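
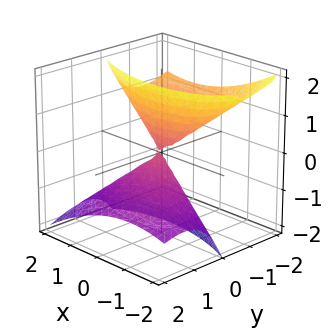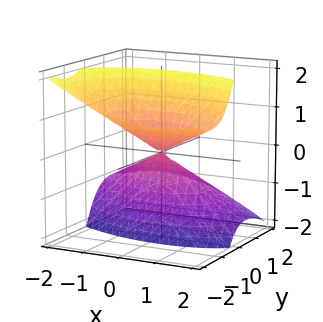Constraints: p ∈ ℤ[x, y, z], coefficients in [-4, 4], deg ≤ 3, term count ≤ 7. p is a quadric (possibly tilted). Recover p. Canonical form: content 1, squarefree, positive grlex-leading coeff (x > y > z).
x^2 + x*y + 2*y^2 + 3*y*z - z^2

(a) I count 2 distinct pieces.
(b) Degree: no degree-1 surface has this shape, so deg p = 2.
(c) From the visible intercepts: it crosses the y-axis at the gridline y = 0; one z-axis crossing is at z = 0; it meets the x-axis at x = 0 (among the integer gridlines).
(d) Solving for integer coefficients yields p as stated.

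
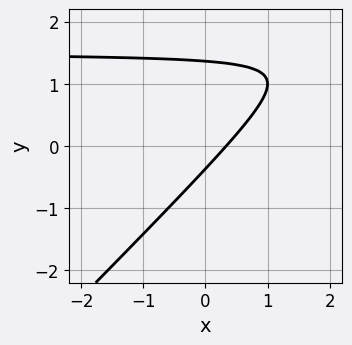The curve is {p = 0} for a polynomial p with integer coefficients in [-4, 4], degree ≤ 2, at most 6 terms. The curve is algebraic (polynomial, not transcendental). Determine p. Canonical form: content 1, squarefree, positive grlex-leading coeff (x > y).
2*x*y - 2*y^2 - 3*x + 2*y + 1

First, degree: a generic line meets the curve in up to 2 points, so deg p = 2.
Finally, solving for integer coefficients yields p as stated.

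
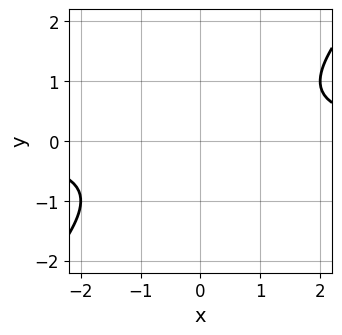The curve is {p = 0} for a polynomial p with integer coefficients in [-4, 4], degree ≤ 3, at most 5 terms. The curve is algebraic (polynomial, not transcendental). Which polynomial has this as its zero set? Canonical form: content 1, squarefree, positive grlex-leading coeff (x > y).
First, the degree is 2 — the shape is more complex than any degree-1 curve.
Then, checking where it meets the axes: it misses every integer gridline on the y-axis; the curve avoids every integer x-axis point in the box.
Finally, solving for integer coefficients yields p as stated.

x*y - y^2 - 1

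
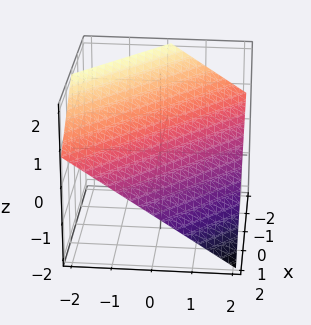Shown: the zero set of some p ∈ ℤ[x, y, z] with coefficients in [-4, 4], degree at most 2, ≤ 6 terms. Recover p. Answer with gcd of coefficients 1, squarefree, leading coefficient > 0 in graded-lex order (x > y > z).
1. The degree is 1 — every cross-section is a straight line — this is a plane.
2. Checking where it meets the axes: it meets the y-axis at y = 1 (among the integer gridlines); it crosses the x-axis at the gridline x = 1.
3. Fitting integer coefficients to these (and the overall shape) gives p.

2*x + 2*y + 3*z - 2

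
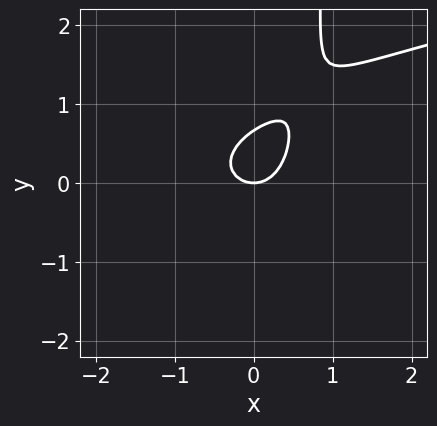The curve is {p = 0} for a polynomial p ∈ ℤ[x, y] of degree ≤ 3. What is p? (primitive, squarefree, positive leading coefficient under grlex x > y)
3*x*y^2 - 3*x^2 - 3*y^2 + 2*y

deg p = 3. The shape is more complex than any degree-2 curve.
Against the integer gridlines: one y-axis crossing is at y = 0; it meets the x-axis at x = 0 (among the integer gridlines).
Fitting integer coefficients to these (and the overall shape) gives p.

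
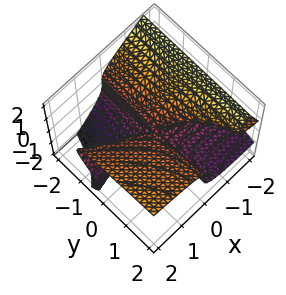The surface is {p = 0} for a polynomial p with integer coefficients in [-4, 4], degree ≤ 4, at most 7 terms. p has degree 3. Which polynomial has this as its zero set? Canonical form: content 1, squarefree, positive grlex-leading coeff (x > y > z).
x*y*z + 2*x*z^2 + 2*z^3 - x^2 - 2*x*y

First, the degree is 3 — no degree-2 surface has this shape.
Next, observable constraints: the visible y-axis segment lies entirely on the surface; it meets the z-axis at z = 0 (among the integer gridlines); it meets the x-axis at x = 0 (among the integer gridlines).
Finally, fitting integer coefficients to these (and the overall shape) gives p.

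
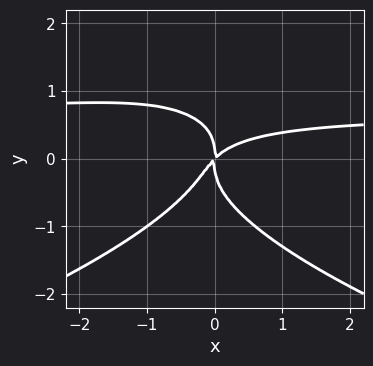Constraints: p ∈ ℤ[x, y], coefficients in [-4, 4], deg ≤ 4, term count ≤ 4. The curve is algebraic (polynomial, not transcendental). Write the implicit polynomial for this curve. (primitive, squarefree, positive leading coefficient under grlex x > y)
1. Degree: the shape is more complex than any degree-3 curve, so deg p = 4.
2. Observable constraints: it crosses the y-axis at the gridline y = 0; it crosses the x-axis at the gridline x = 0.
3. Putting this together gives p.

3*y^4 + 3*x^2*y - 2*x^2 + 2*x*y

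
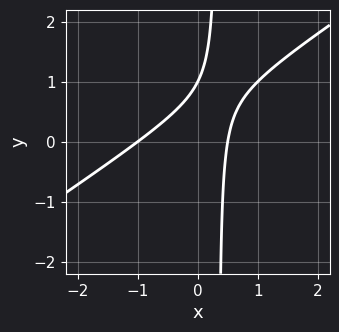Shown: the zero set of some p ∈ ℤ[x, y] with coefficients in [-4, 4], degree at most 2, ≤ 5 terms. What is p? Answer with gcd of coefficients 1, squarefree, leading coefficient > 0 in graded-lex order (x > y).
Degree: the shape is more complex than any degree-1 curve, so deg p = 2.
From the visible intercepts: it meets the y-axis at y = 1 (among the integer gridlines); it meets the x-axis at x = -1 (among the integer gridlines).
The integer polynomial consistent with all of this is the stated p.

2*x^2 - 3*x*y + x + y - 1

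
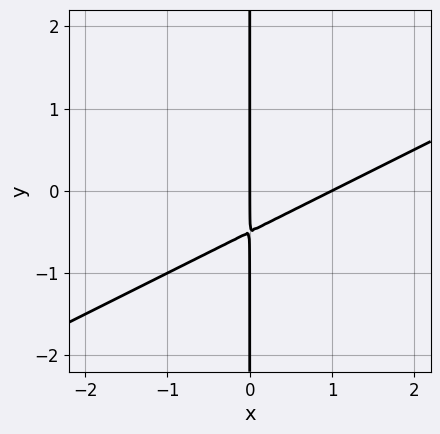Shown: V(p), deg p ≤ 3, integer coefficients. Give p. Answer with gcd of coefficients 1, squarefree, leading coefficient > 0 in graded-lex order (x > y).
x^2 - 2*x*y - x

(a) The degree is 2 — the shape is more complex than any degree-1 curve.
(b) Checking where it meets the axes: the visible y-axis segment lies entirely on the curve; among the integer gridlines, it crosses the x-axis at x ∈ {0, 1}.
(c) Together with the visible shape, these determine p as stated.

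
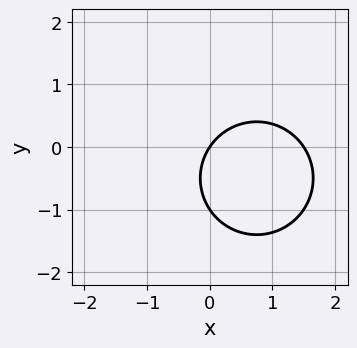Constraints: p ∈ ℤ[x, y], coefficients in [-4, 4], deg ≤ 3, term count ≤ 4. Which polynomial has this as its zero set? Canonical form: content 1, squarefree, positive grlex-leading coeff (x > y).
(a) Degree: the shape is more complex than any degree-1 curve, so deg p = 2.
(b) From the visible intercepts: it crosses the x-axis at the gridline x = 0; the y-axis gridline crossings are at y ∈ {-1, 0}.
(c) The integer polynomial consistent with all of this is the stated p.

2*x^2 + 2*y^2 - 3*x + 2*y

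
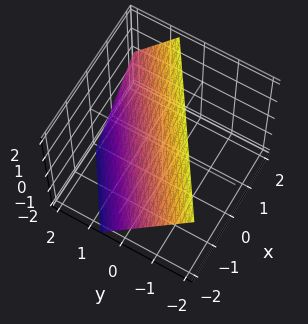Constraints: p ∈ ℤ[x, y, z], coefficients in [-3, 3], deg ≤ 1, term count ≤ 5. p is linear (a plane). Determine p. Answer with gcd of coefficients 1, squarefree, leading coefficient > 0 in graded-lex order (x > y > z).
First, deg p = 1. The surface is flat (a plane).
Then, reading off the gridlines: it crosses the x-axis at the gridline x = -1; it crosses the z-axis at the gridline z = 1.
Finally, solving for integer coefficients yields p as stated.

2*x - 3*y - 2*z + 2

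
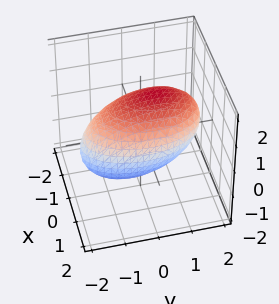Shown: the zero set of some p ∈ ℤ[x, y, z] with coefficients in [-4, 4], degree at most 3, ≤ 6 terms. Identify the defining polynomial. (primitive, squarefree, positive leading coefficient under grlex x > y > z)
1. The degree is 2 — no degree-1 surface has this shape.
2. Reading off the gridlines: among the integer gridlines, it crosses the z-axis at z ∈ {-1, 1}; the x-axis gridline crossings are at x ∈ {-1, 1}.
3. Together with the visible shape, these determine p as stated.

3*x^2 + 2*x*z + y^2 - y*z + 3*z^2 - 3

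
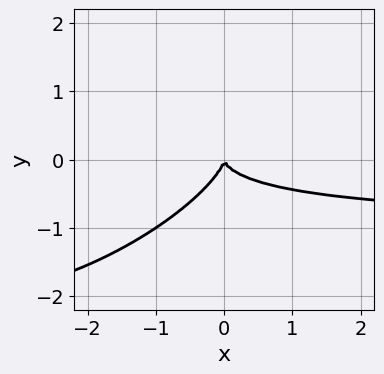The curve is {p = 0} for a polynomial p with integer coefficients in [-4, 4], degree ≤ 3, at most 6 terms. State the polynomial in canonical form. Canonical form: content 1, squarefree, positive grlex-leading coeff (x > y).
First, the degree is 3 — the shape is more complex than any degree-2 curve.
Next, from the axis intercepts and sections: one x-axis crossing is at x = 0; it crosses the y-axis at the gridline y = 0.
Finally, fitting integer coefficients to these (and the overall shape) gives p.

x^2*y - 2*x*y^2 + 2*y^3 + x^2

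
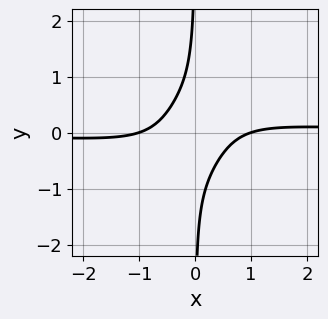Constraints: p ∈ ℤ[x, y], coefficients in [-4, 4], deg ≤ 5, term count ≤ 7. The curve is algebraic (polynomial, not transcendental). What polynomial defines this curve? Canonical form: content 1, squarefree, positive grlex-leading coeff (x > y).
1. deg p = 4. No degree-3 curve has this shape.
2. From the axis intercepts and sections: no y-intercept at any integer in the box; the x-axis gridline crossings are at x ∈ {-1, 1}.
3. Together with the visible shape, these determine p as stated.

3*x^3*y + 2*x*y^3 - x^2 + 3*x*y + 1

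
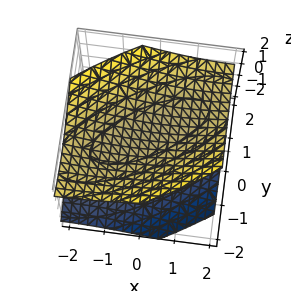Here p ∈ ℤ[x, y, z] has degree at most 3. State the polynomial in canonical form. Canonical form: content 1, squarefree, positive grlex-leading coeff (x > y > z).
x^2 - 2*x*y + 2*y^2 - 3*z^2 + 2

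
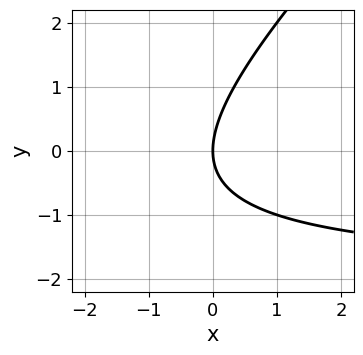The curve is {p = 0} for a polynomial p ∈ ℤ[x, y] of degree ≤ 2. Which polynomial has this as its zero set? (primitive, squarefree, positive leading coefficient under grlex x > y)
deg p = 2. A generic line meets the curve in up to 2 points.
Against the integer gridlines: one y-axis crossing is at y = 0; it crosses the x-axis at the gridline x = 0.
These observations pin down the coefficients.

x*y - y^2 + 2*x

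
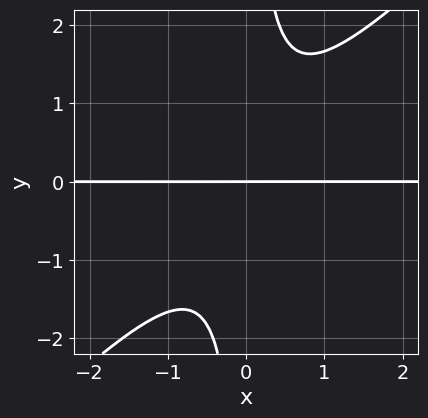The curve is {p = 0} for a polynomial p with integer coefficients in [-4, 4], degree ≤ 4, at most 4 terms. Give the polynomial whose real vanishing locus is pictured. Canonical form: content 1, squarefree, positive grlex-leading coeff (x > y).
3*x^2*y - 3*x*y^2 + 2*y

1. The degree is 3 — a generic line meets the curve in up to 3 points.
2. Observable constraints: it meets the y-axis at y = 0 (among the integer gridlines); the visible x-axis segment lies entirely on the curve.
3. Matching integer coefficients to the picture gives p.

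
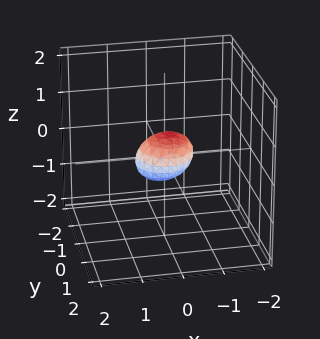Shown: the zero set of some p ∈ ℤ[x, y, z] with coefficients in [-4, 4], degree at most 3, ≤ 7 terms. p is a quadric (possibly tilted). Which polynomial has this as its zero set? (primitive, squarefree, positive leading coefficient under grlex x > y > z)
2*x^2 + x*z + 2*y^2 + 3*z^2 - 1

1. The degree is 2 — a generic line meets the surface in up to 2 points.
2. Matching integer coefficients to the picture gives p.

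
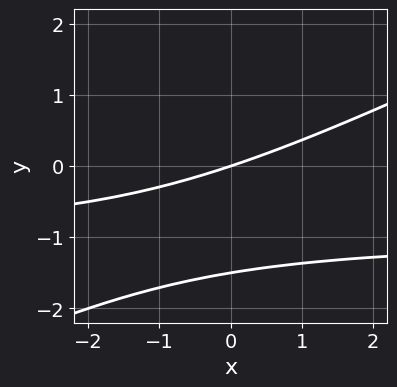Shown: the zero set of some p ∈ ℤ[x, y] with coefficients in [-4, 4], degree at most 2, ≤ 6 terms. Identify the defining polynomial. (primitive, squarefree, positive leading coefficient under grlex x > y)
x*y - 2*y^2 + x - 3*y

First, deg p = 2. A generic line meets the curve in up to 2 points.
Next, observable constraints: one y-axis crossing is at y = 0; one x-axis crossing is at x = 0.
Finally, matching integer coefficients to the picture gives p.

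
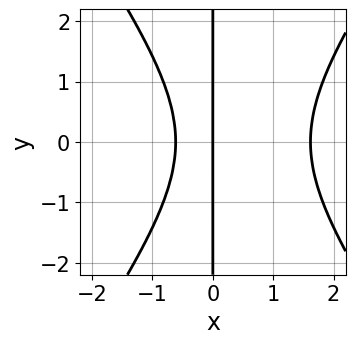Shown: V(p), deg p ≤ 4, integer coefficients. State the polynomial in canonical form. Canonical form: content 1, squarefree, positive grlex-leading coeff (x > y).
2*x^3 - x*y^2 - 2*x^2 - 2*x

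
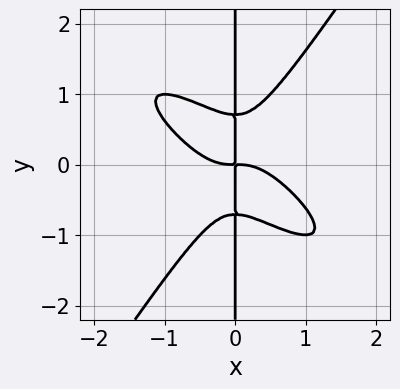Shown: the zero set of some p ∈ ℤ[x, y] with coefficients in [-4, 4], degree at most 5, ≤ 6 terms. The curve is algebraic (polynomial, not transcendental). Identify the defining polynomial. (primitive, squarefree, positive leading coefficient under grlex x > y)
1. deg p = 4.
2. From the axis intercepts and sections: the visible y-axis segment lies entirely on the curve.
3. Assembling these constraints gives the stated polynomial.

2*x^4 + 3*x^3*y - 2*x*y^3 + x*y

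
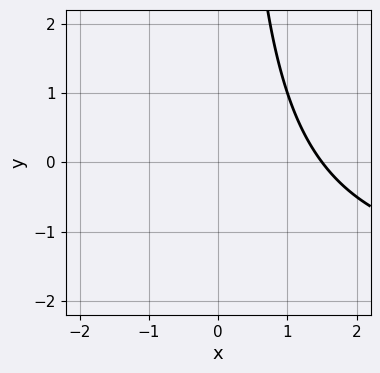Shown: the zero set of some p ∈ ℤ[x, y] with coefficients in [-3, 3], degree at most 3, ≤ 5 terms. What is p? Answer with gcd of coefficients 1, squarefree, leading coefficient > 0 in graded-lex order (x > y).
x*y + 2*x - 3

The degree is 2 — no degree-1 curve has this shape.
From the axis intercepts and sections: it misses every integer gridline on the y-axis.
Solving for integer coefficients yields p as stated.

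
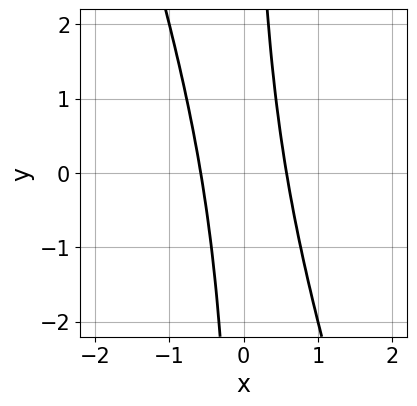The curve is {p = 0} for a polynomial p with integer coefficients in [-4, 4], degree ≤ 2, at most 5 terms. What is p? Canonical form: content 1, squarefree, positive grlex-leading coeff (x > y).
First, the degree is 2 — no degree-1 curve has this shape.
Next, checking where it meets the axes: no y-intercept at any integer in the box.
Finally, together with the visible shape, these determine p as stated.

3*x^2 + x*y - 1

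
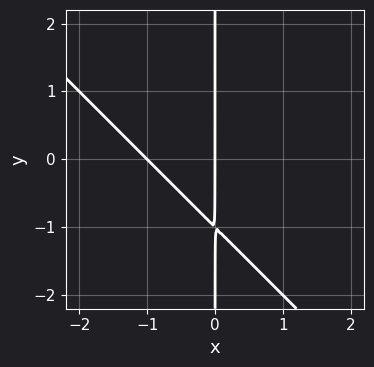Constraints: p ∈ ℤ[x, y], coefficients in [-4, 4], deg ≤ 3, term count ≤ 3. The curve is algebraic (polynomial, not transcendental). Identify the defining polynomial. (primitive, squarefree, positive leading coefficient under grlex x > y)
x^2 + x*y + x

(a) Degree: the shape is more complex than any degree-1 curve, so deg p = 2.
(b) From the axis intercepts and sections: among the integer gridlines, it crosses the x-axis at x ∈ {-1, 0}; every point of the y-axis in the box is on the curve.
(c) Solving for integer coefficients yields p as stated.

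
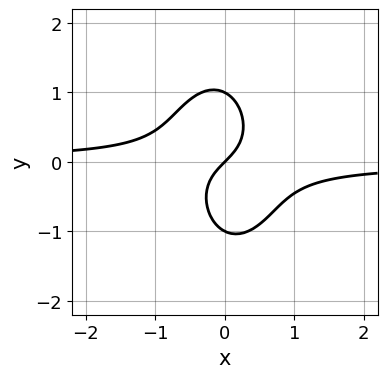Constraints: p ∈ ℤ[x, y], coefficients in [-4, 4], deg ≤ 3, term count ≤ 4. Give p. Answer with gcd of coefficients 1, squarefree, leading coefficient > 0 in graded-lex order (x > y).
3*x^2*y + y^3 + x - y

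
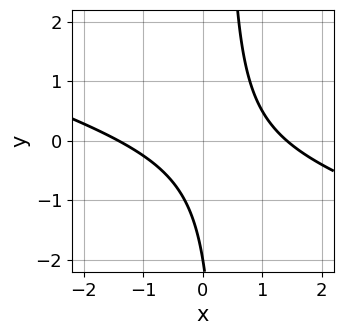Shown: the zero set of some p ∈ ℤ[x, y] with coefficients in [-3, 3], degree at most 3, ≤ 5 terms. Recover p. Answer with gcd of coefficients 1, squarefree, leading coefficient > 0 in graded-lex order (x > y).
x^2 + 3*x*y - y - 2

Degree: a generic line meets the curve in up to 2 points, so deg p = 2.
Checking where it meets the axes: it meets the y-axis at y = -2 (among the integer gridlines).
Fitting integer coefficients to these (and the overall shape) gives p.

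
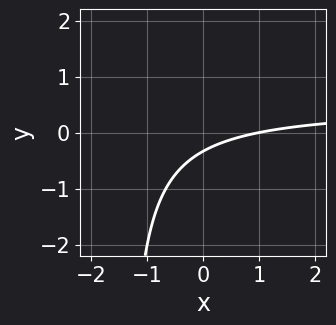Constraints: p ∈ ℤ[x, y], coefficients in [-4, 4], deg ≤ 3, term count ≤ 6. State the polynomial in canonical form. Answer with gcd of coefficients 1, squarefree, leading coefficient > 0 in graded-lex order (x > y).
2*x*y - x + 3*y + 1

(a) Degree: a generic line meets the curve in up to 2 points, so deg p = 2.
(b) Checking where it meets the axes: it crosses the x-axis at the gridline x = 1.
(c) Together with the visible shape, these determine p as stated.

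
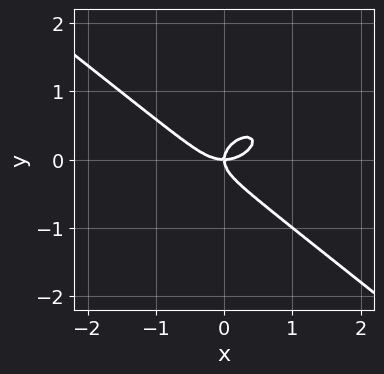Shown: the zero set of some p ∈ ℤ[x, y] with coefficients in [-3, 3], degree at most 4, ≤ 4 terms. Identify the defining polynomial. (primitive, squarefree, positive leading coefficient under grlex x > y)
1. The degree is 3 — no degree-2 curve has this shape.
2. From the visible intercepts: one x-axis crossing is at x = 0; one y-axis crossing is at y = 0.
3. The integer polynomial consistent with all of this is the stated p.

x^3 + 2*y^3 - x*y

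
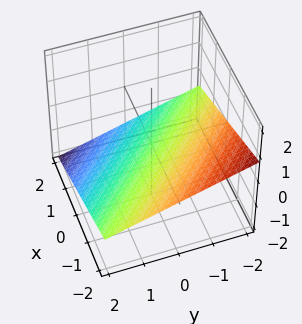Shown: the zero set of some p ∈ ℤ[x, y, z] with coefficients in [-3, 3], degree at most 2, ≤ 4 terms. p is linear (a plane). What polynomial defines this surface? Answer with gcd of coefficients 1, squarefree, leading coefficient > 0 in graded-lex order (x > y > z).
x + y + 3*z + 2

1. The degree is 1 — the surface is flat (a plane).
2. Checking where it meets the axes: it meets the x-axis at x = -2 (among the integer gridlines); one y-axis crossing is at y = -2.
3. The integer polynomial consistent with all of this is the stated p.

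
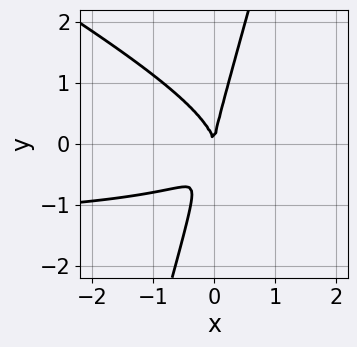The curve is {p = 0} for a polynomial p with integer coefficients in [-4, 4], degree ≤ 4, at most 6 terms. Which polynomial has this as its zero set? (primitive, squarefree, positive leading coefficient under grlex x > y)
deg p = 3. A generic line meets the curve in up to 3 points.
Observable constraints: one y-axis crossing is at y = 0; one x-axis crossing is at x = 0.
Together with the visible shape, these determine p as stated.

2*x^2*y + 3*x*y^2 - y^3 + 3*x^2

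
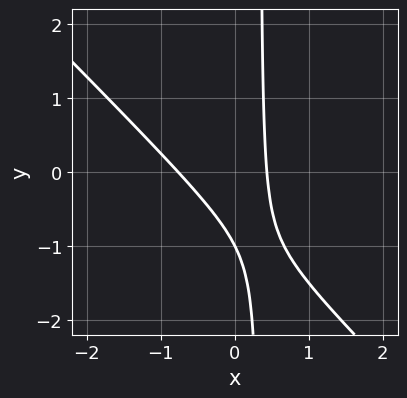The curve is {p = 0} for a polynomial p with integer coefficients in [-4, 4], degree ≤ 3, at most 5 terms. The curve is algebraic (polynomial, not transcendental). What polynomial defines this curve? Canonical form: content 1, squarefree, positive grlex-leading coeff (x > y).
3*x^2 + 3*x*y + x - y - 1

1. deg p = 2.
2. Observable constraints: it meets the y-axis at y = -1 (among the integer gridlines).
3. Fitting integer coefficients to these (and the overall shape) gives p.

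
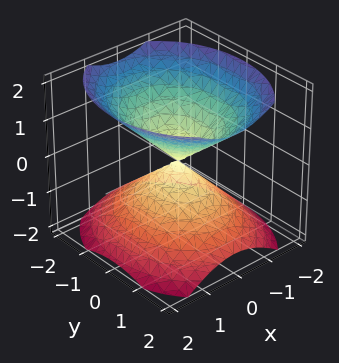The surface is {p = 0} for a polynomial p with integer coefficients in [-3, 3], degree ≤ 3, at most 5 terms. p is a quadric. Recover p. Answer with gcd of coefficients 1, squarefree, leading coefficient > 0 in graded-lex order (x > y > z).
3*x^2 + 2*y^2 - 3*z^2

The picture has 2 separate pieces. Treating them together as one polynomial.
Degree: a double cone through the origin; a quadric, so deg p = 2.
Symmetries: mirror symmetry x ↦ −x ⇒ only even powers of x; it's symmetric under z → −z, forcing even powers of z; mirror symmetry y ↦ −y ⇒ only even powers of y.
Against the integer gridlines: one y-axis crossing is at y = 0; it crosses the z-axis at the gridline z = 0.
Assembling these constraints gives the stated polynomial.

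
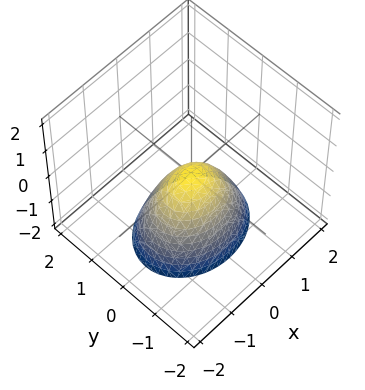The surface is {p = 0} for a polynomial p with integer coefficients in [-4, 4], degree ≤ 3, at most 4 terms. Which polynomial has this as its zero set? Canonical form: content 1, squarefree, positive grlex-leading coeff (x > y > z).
2*x^2 + 3*y^2 + 2*z

First, deg p = 2. A single bowl opening along one axis; a quadric.
Then, symmetries: the x ↦ −x reflection is a symmetry, so x appears only in even powers; mirror symmetry y ↦ −y ⇒ only even powers of y.
Then, observable constraints: it meets the z-axis at z = 0 (among the integer gridlines); it crosses the y-axis at the gridline y = 0; it crosses the x-axis at the gridline x = 0.
Finally, solving for integer coefficients yields p as stated.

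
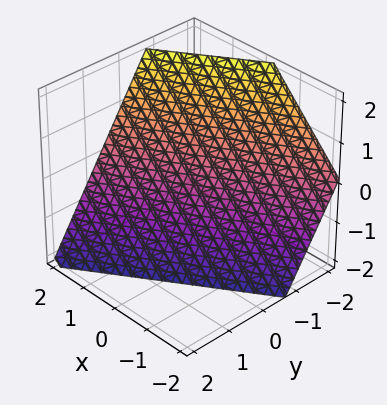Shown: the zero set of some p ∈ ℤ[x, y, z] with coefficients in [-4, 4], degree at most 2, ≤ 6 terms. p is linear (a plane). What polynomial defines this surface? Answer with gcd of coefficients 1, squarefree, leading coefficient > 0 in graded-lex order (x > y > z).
2*x - 3*y - 2*z - 2

1. The degree is 1 — the surface is flat (a plane).
2. Against the integer gridlines: it meets the z-axis at z = -1 (among the integer gridlines); it crosses the x-axis at the gridline x = 1.
3. The integer polynomial consistent with all of this is the stated p.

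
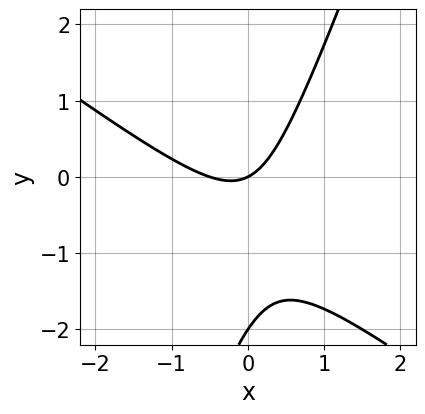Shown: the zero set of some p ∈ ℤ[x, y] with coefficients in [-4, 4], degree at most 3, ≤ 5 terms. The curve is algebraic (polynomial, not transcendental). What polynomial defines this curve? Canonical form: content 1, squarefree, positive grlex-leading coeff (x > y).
2*x^2 + 2*x*y - y^2 + x - 2*y

(a) deg p = 2. No degree-1 curve has this shape.
(b) Reading off the gridlines: it crosses the x-axis at the gridline x = 0; the y-axis gridline crossings are at y ∈ {-2, 0}.
(c) Together with the visible shape, these determine p as stated.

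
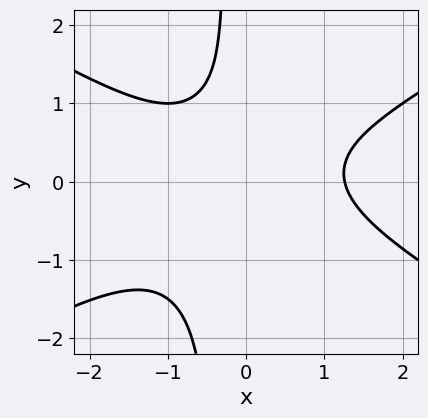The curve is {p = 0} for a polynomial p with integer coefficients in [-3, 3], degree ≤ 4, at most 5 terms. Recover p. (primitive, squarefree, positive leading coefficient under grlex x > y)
x^3 - 3*x*y^2 - y^2 + y - 2

(a) Degree: a generic line meets the curve in up to 3 points, so deg p = 3.
(b) Reading off the gridlines: it misses every integer gridline on the y-axis.
(c) Assembling these constraints gives the stated polynomial.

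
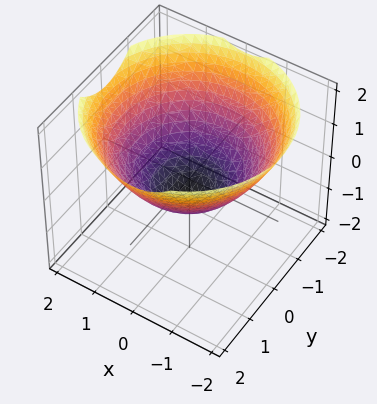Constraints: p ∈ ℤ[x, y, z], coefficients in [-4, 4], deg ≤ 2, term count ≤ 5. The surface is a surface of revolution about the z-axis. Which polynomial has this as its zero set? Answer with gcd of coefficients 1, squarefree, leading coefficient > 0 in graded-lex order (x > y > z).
1. deg p = 2. No degree-1 surface has this shape.
2. Symmetries: the z-axis is an axis of rotation, so x and y enter only as x² + y².
3. From the axis intercepts and sections: a circular section at z = 1 has radius between 1 and 2; the y-axis gridline crossings are at y ∈ {-1, 1}.
4. Matching integer coefficients to the picture gives p. Check: (1, 0, 0) on the x-axis lies on the surface, and p(1, 0, 0) = 0. ✓

x^2 + y^2 - 2*z - 1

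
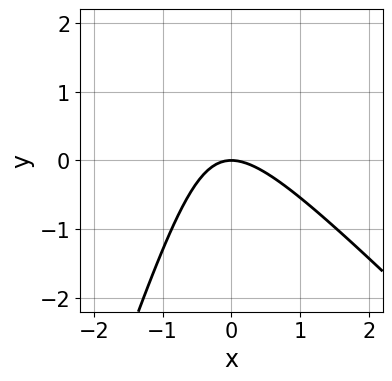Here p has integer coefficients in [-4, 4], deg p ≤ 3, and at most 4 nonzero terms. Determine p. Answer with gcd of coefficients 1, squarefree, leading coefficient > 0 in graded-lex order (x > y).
3*x^2 + 2*x*y - y^2 + 3*y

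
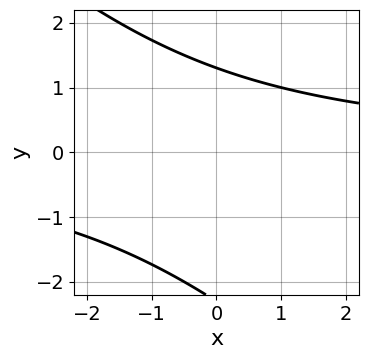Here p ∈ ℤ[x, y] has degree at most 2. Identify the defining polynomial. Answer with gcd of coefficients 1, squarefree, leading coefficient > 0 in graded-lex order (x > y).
(a) deg p = 2. The shape is more complex than any degree-1 curve.
(b) Observable constraints: no x-intercept at any integer in the box.
(c) Assembling these constraints gives the stated polynomial.

x*y + y^2 + y - 3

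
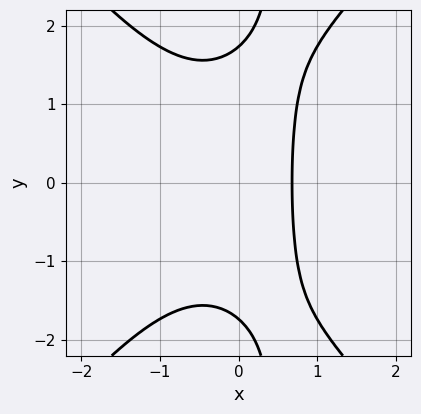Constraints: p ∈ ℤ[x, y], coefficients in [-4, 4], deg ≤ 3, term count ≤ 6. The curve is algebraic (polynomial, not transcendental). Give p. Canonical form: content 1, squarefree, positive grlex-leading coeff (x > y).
3*x^3 - 2*x*y^2 + y^2 + 3*x - 3

First, the degree is 3 — the shape is more complex than any degree-2 curve.
Then, symmetries: the y ↦ −y reflection is a symmetry, so y appears only in even powers.
Finally, together with the visible shape, these determine p as stated.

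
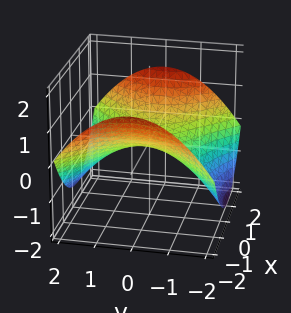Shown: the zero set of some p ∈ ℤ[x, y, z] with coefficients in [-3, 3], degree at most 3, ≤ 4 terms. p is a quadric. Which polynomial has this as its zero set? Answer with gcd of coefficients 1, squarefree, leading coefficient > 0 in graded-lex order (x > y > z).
1. The degree is 2 — a hyperbolic paraboloid; a quadric.
2. Symmetries: it's symmetric under x → −x, forcing even powers of x; mirror symmetry y ↦ −y ⇒ only even powers of y.
3. Checking where it meets the axes: it crosses the y-axis at the gridline y = 0; it crosses the x-axis at the gridline x = 0.
4. The integer polynomial consistent with all of this is the stated p.

x^2 - y^2 - 3*z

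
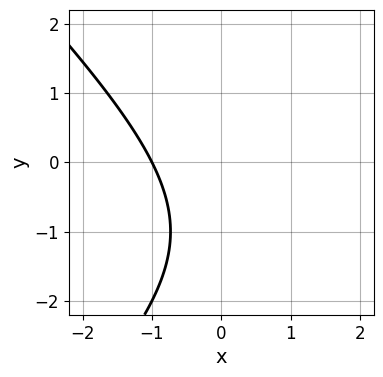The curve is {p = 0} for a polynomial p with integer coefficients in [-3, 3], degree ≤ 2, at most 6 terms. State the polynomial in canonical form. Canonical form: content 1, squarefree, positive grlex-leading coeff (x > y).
x^2 - y^2 - 2*x - 2*y - 3

First, degree: a generic line meets the curve in up to 2 points, so deg p = 2.
Next, observable constraints: it misses every integer gridline on the y-axis; it crosses the x-axis at the gridline x = -1.
Finally, assembling these constraints gives the stated polynomial.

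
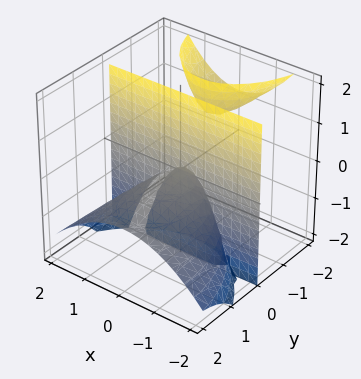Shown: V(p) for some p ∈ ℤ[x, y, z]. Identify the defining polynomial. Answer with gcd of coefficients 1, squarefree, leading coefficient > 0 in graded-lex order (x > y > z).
2*x^2*y + y^3 + 3*y^2*z + 2*y*z

First, I count 3 distinct pieces. They look like related sheets of one shape, so recover p as a whole.
Then, degree: the shape is more complex than any degree-2 surface, so deg p = 3.
Next, from the axis intercepts and sections: every point of the x-axis in the box is on the surface; it meets the y-axis at y = 0 (among the integer gridlines); every point of the z-axis in the box is on the surface.
Finally, matching integer coefficients to the picture gives p.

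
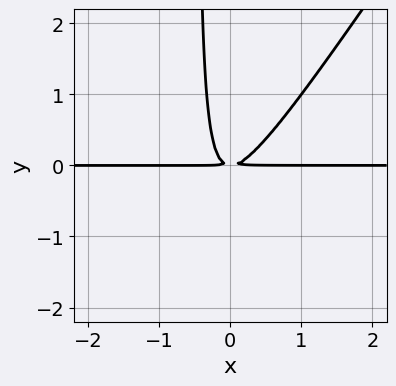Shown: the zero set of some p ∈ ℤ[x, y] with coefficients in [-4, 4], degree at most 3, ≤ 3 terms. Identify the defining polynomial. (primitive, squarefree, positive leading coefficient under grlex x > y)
Degree: the shape is more complex than any degree-2 curve, so deg p = 3.
Observable constraints: every point of the x-axis in the box is on the curve.
Putting this together gives p.

3*x^2*y - 2*x*y^2 - y^2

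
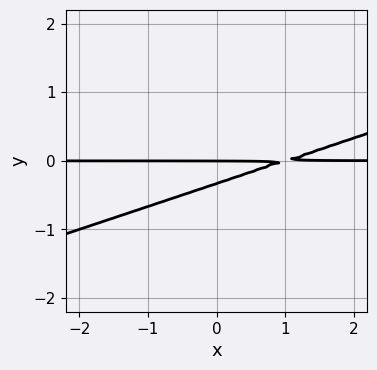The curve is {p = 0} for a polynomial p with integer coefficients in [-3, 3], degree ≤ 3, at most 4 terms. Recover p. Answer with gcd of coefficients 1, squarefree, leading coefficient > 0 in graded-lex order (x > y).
x*y - 3*y^2 - y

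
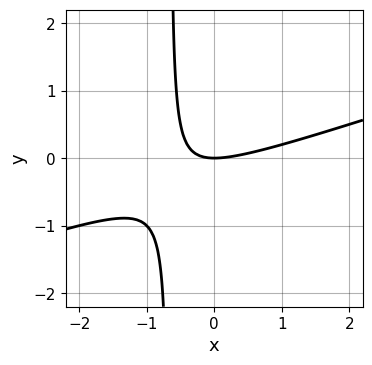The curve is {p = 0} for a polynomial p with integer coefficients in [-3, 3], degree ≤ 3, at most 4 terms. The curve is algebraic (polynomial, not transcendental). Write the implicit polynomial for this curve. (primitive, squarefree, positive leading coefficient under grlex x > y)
First, deg p = 2. A generic line meets the curve in up to 2 points.
Then, reading off the gridlines: it meets the x-axis at x = 0 (among the integer gridlines); one y-axis crossing is at y = 0.
Finally, fitting integer coefficients to these (and the overall shape) gives p.

x^2 - 3*x*y - 2*y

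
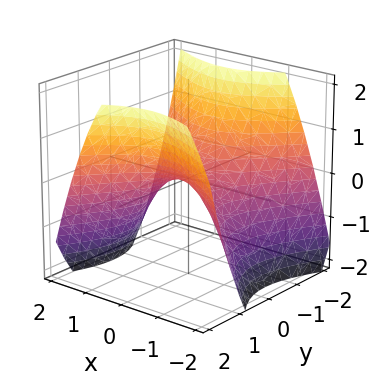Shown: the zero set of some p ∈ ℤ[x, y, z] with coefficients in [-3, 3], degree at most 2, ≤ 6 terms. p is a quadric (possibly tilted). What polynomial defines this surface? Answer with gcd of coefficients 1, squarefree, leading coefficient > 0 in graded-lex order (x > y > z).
deg p = 2. No degree-1 surface has this shape.
Reading off the gridlines: it meets the y-axis at y = 0 (among the integer gridlines); it meets the x-axis at x = 0 (among the integer gridlines); it meets the z-axis at z = 0 (among the integer gridlines).
Together with the visible shape, these determine p as stated.

2*x^2 + x*y - 2*y^2 + 3*z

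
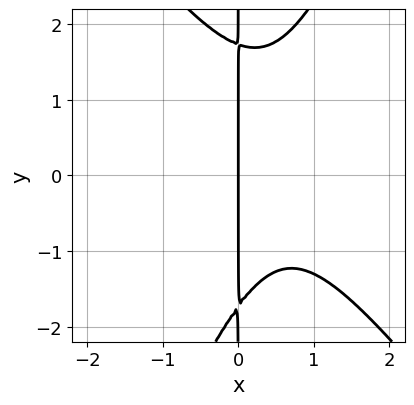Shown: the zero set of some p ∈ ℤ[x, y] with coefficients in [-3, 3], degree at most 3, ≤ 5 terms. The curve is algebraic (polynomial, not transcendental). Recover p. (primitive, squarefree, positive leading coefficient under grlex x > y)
1. deg p = 3.
2. From the axis intercepts and sections: it crosses the x-axis at the gridline x = 0; every point of the y-axis in the box is on the curve.
3. Together with the visible shape, these determine p as stated.

3*x^3 + x^2*y - x*y^2 - 3*x^2 + 3*x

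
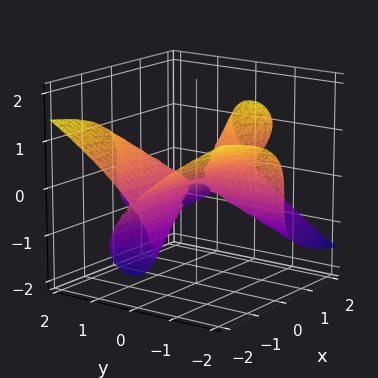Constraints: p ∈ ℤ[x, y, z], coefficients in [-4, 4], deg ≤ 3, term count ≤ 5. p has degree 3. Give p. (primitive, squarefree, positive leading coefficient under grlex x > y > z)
2*x*y^2 - 2*x*z^2 + 3*z^3

(a) There are 2 components. They look like related sheets of one shape, so recover p as a whole.
(b) Degree: no degree-2 surface has this shape, so deg p = 3.
(c) Against the integer gridlines: every point of the y-axis in the box is on the surface; the visible x-axis segment lies entirely on the surface; it crosses the z-axis at the gridline z = 0.
(d) Fitting integer coefficients to these (and the overall shape) gives p.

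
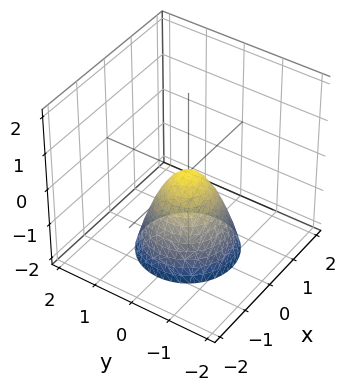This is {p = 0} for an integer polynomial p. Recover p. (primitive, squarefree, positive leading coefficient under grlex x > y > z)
3*x^2 + 3*y^2 + 2*z

Degree: a single bowl opening along one axis; a quadric, so deg p = 2.
Symmetries: the surface is invariant under rotation about z: p = q(x² + y², z).
Reading off the gridlines: it meets the x-axis at x = 0 (among the integer gridlines); it crosses the y-axis at the gridline y = 0.
Assembling these constraints gives the stated polynomial.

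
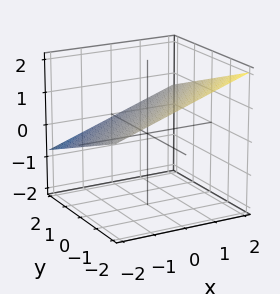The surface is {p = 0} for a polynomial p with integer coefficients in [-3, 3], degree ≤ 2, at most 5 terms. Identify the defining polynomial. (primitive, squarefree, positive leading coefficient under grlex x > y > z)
First, degree: the surface is flat (a plane), so deg p = 1.
Next, reading off the gridlines: it meets the y-axis at y = 2 (among the integer gridlines); one x-axis crossing is at x = -2.
Finally, putting this together gives p.

x - y - 3*z + 2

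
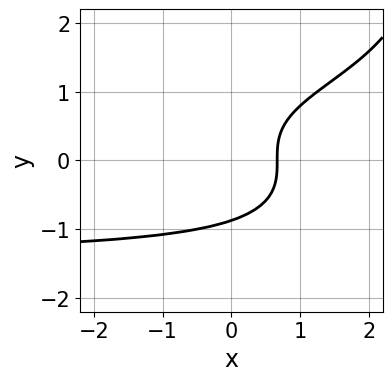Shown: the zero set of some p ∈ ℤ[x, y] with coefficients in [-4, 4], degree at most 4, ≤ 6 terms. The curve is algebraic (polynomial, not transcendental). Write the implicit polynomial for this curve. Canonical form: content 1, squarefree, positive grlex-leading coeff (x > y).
x*y^3 - 3*y^3 + 3*x - 2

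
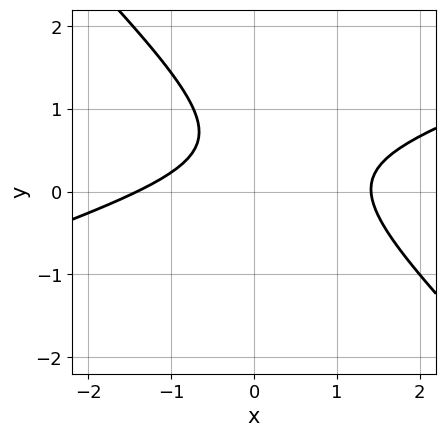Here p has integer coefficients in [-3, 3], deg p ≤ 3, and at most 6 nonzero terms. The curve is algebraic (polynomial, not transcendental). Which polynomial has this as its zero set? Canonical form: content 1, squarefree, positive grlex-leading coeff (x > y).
Degree: a generic line meets the curve in up to 2 points, so deg p = 2.
Checking where it meets the axes: no y-intercept at any integer in the box.
Fitting integer coefficients to these (and the overall shape) gives p.

x^2 - 2*x*y - 3*y^2 + 3*y - 2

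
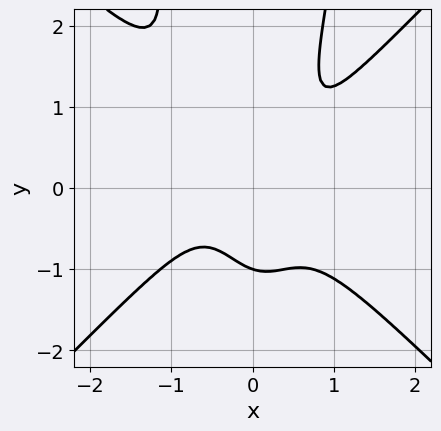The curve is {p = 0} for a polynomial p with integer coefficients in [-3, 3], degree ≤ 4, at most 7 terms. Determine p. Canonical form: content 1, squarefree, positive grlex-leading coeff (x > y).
3*x^4 - 3*x^2*y^2 + y^3 - x*y + 1

The degree is 4 — a generic line meets the curve in up to 4 points.
From the visible intercepts: it crosses the y-axis at the gridline y = -1; the curve avoids every integer x-axis point in the box.
These observations pin down the coefficients.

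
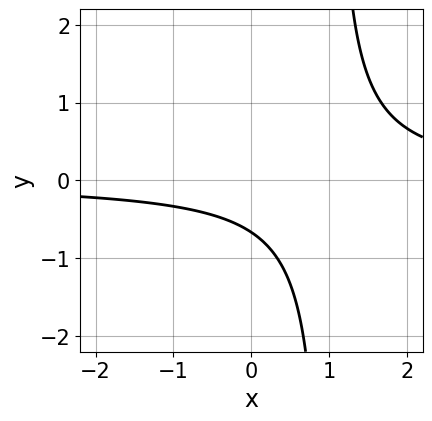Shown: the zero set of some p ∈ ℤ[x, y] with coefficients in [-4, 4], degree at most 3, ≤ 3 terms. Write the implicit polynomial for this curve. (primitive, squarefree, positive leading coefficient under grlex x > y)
(a) deg p = 2.
(b) Checking where it meets the axes: no x-intercept at any integer in the box.
(c) Putting this together gives p.

3*x*y - 3*y - 2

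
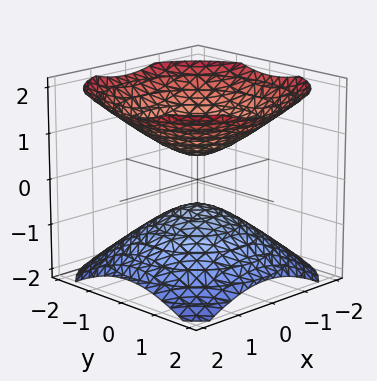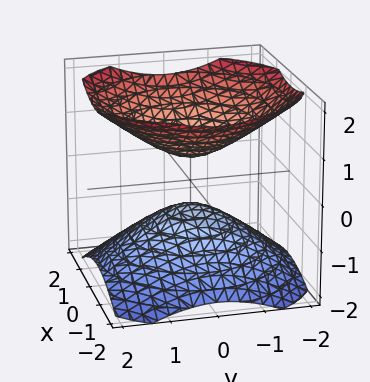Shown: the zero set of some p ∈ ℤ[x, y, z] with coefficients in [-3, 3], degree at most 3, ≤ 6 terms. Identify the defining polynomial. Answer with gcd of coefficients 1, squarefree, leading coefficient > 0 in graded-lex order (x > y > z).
First, I count 2 distinct pieces.
Next, degree: two separate bowl-shaped sheets opening away from each other; a quadric, so deg p = 2.
Then, symmetries: it's symmetric under z → −z, forcing even powers of z; the z-axis is an axis of rotation, so x and y enter only as x² + y².
Next, observable constraints: a circular section at z = -1 has radius exactly 1; it misses every integer gridline on the y-axis.
Finally, the integer polynomial consistent with all of this is the stated p.

2*x^2 + 2*y^2 - 3*z^2 + 1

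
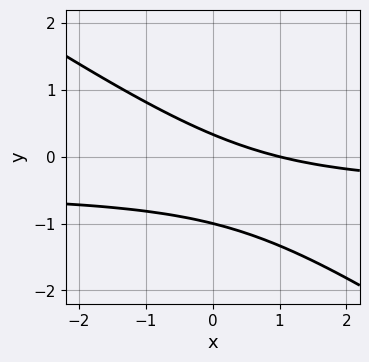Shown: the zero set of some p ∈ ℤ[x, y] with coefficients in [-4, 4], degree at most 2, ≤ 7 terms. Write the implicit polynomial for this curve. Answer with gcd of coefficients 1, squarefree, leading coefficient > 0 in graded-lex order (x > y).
2*x*y + 3*y^2 + x + 2*y - 1

First, the degree is 2 — no degree-1 curve has this shape.
Next, against the integer gridlines: it crosses the y-axis at the gridline y = -1; one x-axis crossing is at x = 1.
Finally, these observations pin down the coefficients.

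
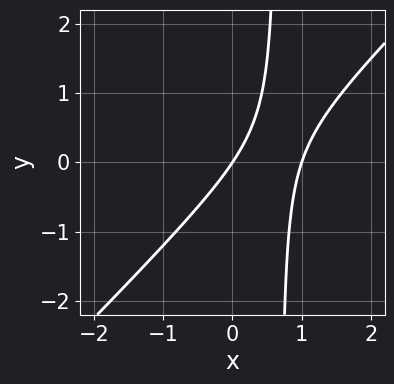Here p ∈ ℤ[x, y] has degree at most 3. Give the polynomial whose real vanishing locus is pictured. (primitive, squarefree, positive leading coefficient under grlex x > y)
3*x^2 - 3*x*y - 3*x + 2*y

1. The degree is 2 — no degree-1 curve has this shape.
2. From the axis intercepts and sections: the x-axis gridline crossings are at x ∈ {0, 1}; it crosses the y-axis at the gridline y = 0.
3. These observations pin down the coefficients.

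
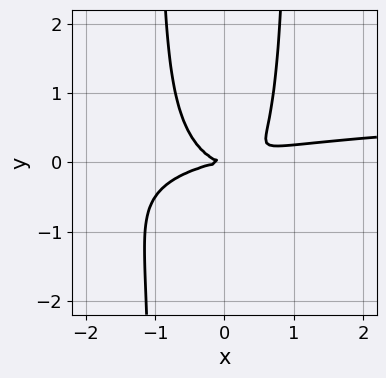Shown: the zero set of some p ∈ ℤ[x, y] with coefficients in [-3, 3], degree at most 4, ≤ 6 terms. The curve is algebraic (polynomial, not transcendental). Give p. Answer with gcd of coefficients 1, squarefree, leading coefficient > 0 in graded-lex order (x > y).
x^3*y + 3*x^2*y^2 - x^3 + 3*x^2*y - 3*y^2

First, deg p = 4.
Next, reading off the gridlines: it meets the y-axis at y = 0 (among the integer gridlines); it crosses the x-axis at the gridline x = 0.
Finally, together with the visible shape, these determine p as stated.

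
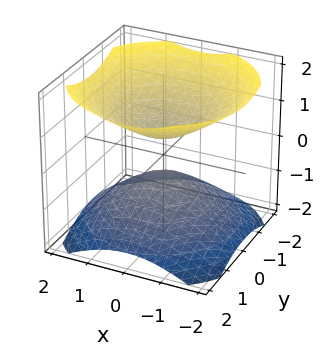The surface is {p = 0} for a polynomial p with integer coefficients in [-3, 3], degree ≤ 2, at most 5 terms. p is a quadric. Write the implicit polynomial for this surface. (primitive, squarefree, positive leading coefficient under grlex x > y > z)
2*x^2 + 2*y^2 - 3*z^2 + 1

(a) The picture has 2 separate pieces.
(b) The degree is 2 — two sheets facing apart; a quadric.
(c) Symmetries: every cross-section ⟂ z is a circle, so x, y appear only via x² + y²; mirror symmetry z ↦ −z ⇒ only even powers of z.
(d) Checking where it meets the axes: the surface avoids every integer y-axis point in the box; it misses every integer gridline on the x-axis.
(e) Putting this together gives p.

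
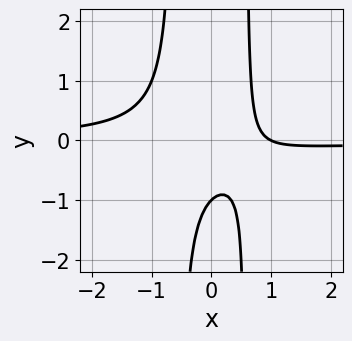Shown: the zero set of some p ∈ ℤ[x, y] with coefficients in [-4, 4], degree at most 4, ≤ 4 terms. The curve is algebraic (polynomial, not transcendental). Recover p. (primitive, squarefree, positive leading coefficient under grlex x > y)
1. The degree is 3 — the shape is more complex than any degree-2 curve.
2. From the axis intercepts and sections: it crosses the y-axis at the gridline y = -1; it crosses the x-axis at the gridline x = 1.
3. The integer polynomial consistent with all of this is the stated p.

3*x^2*y + x - y - 1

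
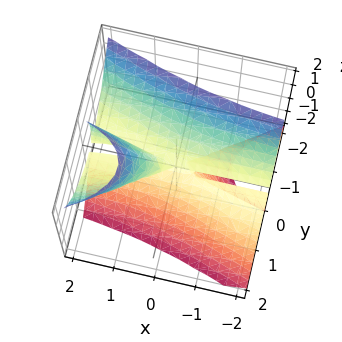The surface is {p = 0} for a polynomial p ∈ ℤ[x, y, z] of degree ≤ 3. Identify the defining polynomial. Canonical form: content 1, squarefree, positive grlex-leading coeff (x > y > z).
3*x*y*z + x*z^2 - 3*y^3 - z^3

deg p = 3. A generic line meets the surface in up to 3 points.
From the axis intercepts and sections: every point of the x-axis in the box is on the surface; it crosses the y-axis at the gridline y = 0.
These observations pin down the coefficients.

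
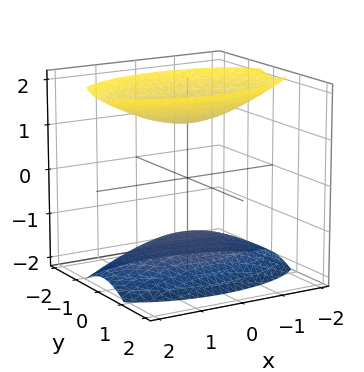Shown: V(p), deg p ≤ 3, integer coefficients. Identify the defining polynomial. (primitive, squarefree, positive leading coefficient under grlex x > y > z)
x^2 + 3*y^2 - 2*z^2 + 3

The picture has 2 separate pieces. They look like related sheets of one shape, so recover p as a whole.
Degree: two sheets facing apart; a quadric, so deg p = 2.
Symmetries: mirror symmetry z ↦ −z ⇒ only even powers of z; mirror symmetry x ↦ −x ⇒ only even powers of x; mirror symmetry y ↦ −y ⇒ only even powers of y.
From the visible intercepts: no y-intercept at any integer in the box; no x-intercept at any integer in the box.
Together with the visible shape, these determine p as stated.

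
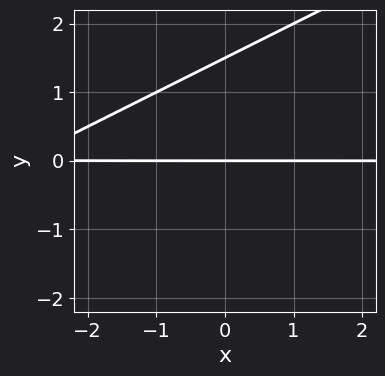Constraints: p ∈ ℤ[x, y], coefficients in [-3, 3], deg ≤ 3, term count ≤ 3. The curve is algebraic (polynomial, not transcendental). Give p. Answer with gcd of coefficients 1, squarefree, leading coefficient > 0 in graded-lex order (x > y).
deg p = 2. The shape is more complex than any degree-1 curve.
From the axis intercepts and sections: it meets the y-axis at y = 0 (among the integer gridlines); the visible x-axis segment lies entirely on the curve.
Fitting integer coefficients to these (and the overall shape) gives p.

x*y - 2*y^2 + 3*y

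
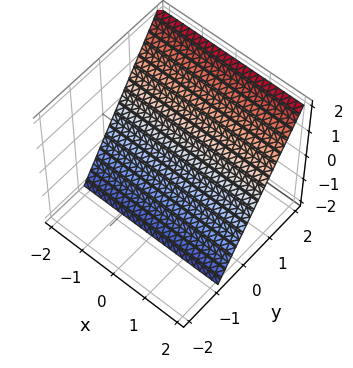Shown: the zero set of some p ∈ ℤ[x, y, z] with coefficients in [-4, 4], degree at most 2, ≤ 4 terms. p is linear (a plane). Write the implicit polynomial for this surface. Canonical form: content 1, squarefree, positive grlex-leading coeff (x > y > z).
Degree: the surface is flat (a plane), so deg p = 1.
Observable constraints: no x-intercept at any integer in the box; it crosses the z-axis at the gridline z = -1.
The integer polynomial consistent with all of this is the stated p.

3*y - 2*z - 2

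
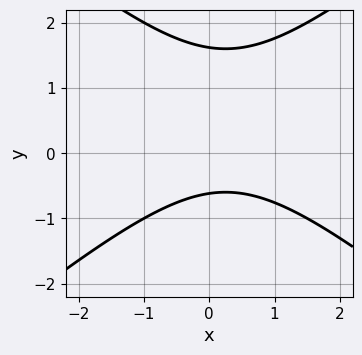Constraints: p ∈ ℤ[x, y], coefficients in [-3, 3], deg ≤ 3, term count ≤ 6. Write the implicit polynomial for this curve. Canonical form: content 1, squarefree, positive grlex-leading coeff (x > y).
2*x^2 - 3*y^2 - x + 3*y + 3

1. The degree is 2 — no degree-1 curve has this shape.
2. From the axis intercepts and sections: the curve avoids every integer x-axis point in the box.
3. The integer polynomial consistent with all of this is the stated p.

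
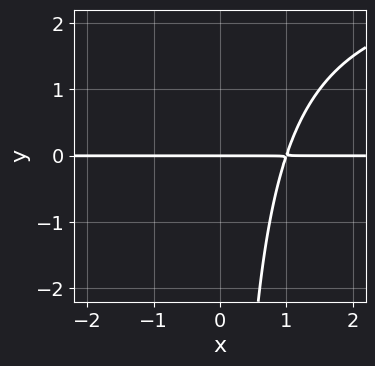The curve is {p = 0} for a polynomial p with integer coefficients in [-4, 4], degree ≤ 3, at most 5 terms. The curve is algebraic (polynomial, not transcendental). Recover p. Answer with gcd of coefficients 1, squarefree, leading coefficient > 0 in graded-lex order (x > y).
1. Degree: no degree-2 curve has this shape, so deg p = 3.
2. Reading off the gridlines: it meets the y-axis at y = 0 (among the integer gridlines); the visible x-axis segment lies entirely on the curve.
3. The integer polynomial consistent with all of this is the stated p.

x*y^2 - 3*x*y + 3*y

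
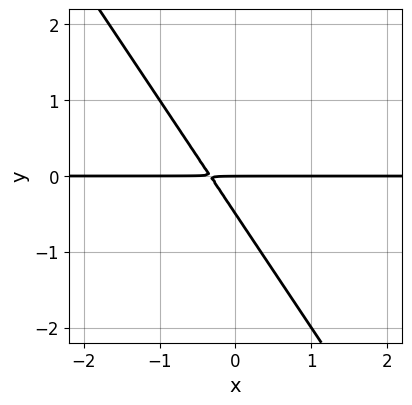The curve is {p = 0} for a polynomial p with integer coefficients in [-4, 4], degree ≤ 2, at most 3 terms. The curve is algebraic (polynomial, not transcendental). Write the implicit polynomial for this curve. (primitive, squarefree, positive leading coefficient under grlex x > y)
3*x*y + 2*y^2 + y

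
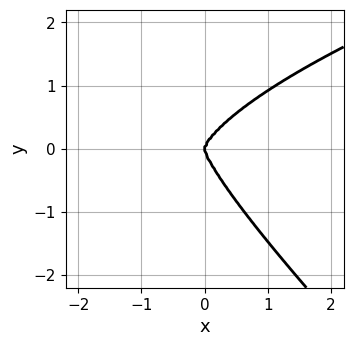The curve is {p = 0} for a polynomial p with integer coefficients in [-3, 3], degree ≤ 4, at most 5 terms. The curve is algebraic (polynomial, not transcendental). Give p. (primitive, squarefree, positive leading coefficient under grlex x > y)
2*x*y^3 + 2*y^4 - 3*x^3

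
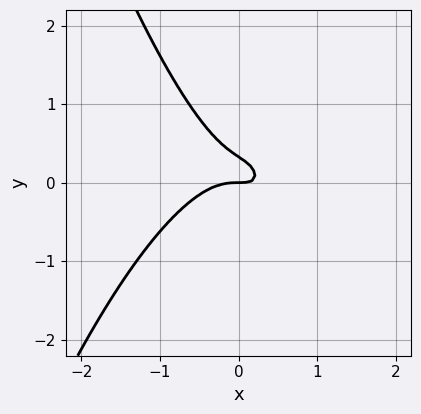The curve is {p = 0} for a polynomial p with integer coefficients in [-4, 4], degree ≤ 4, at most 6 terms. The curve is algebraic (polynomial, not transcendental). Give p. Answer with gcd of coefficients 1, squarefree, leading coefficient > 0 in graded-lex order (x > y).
(a) deg p = 3. No degree-2 curve has this shape.
(b) Reading off the gridlines: one x-axis crossing is at x = 0; one y-axis crossing is at y = 0.
(c) The integer polynomial consistent with all of this is the stated p.

3*x^3 + 2*x*y + 3*y^2 - y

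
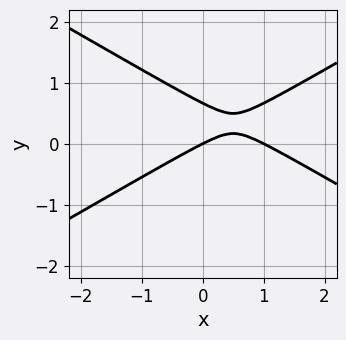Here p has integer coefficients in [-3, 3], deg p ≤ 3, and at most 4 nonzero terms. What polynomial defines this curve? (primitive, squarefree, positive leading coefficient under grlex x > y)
x^2 - 3*y^2 - x + 2*y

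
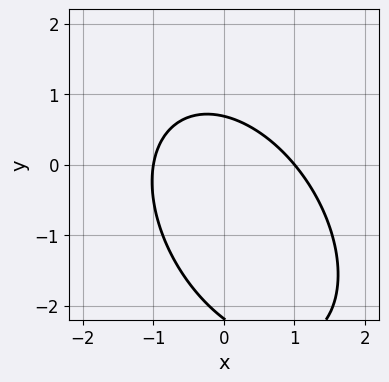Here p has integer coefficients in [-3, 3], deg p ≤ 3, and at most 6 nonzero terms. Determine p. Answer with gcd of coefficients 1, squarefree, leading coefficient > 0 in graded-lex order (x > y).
(a) Degree: the shape is more complex than any degree-1 curve, so deg p = 2.
(b) From the visible intercepts: among the integer gridlines, it crosses the x-axis at x ∈ {-1, 1}.
(c) These observations pin down the coefficients.

3*x^2 + 2*x*y + 2*y^2 + 3*y - 3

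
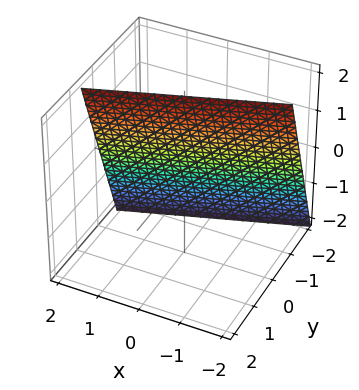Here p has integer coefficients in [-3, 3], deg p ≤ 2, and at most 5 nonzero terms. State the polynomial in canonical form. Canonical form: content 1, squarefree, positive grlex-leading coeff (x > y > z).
First, degree: every cross-section is a straight line — this is a plane, so deg p = 1.
Then, observable constraints: one x-axis crossing is at x = 2; one z-axis crossing is at z = 2.
Finally, these observations pin down the coefficients.

x - 3*y + z - 2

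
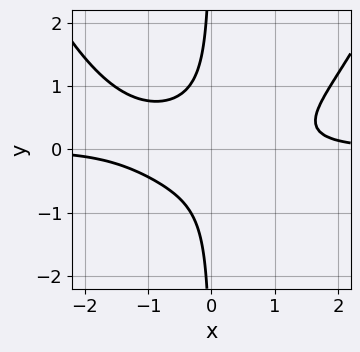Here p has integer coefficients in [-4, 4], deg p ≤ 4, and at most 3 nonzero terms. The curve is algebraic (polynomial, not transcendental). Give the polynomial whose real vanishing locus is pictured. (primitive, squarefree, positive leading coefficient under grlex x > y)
x^3*y - 3*x*y^2 - 1

(a) Degree: the shape is more complex than any degree-3 curve, so deg p = 4.
(b) Observable constraints: no x-intercept at any integer in the box; the curve avoids every integer y-axis point in the box.
(c) The integer polynomial consistent with all of this is the stated p.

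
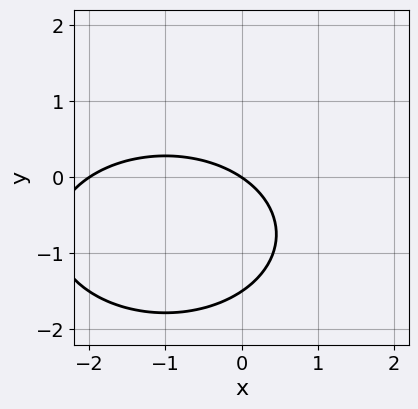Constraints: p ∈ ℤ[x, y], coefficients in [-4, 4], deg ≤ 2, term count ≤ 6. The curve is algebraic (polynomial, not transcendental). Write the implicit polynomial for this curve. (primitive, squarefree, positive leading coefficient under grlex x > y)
First, deg p = 2. The shape is more complex than any degree-1 curve.
Next, checking where it meets the axes: the x-axis gridline crossings are at x ∈ {-2, 0}; it meets the y-axis at y = 0 (among the integer gridlines).
Finally, these observations pin down the coefficients.

x^2 + 2*y^2 + 2*x + 3*y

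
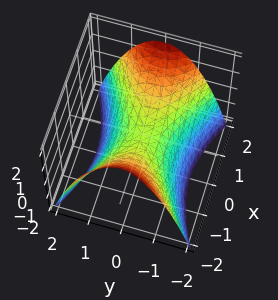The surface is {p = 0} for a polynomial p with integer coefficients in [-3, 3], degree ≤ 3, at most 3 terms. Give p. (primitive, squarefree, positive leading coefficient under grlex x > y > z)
First, the degree is 2 — a hyperbolic paraboloid; a quadric.
Then, symmetries: it's symmetric under y → −y, forcing even powers of y; the x ↦ −x reflection is a symmetry, so x appears only in even powers.
Next, checking where it meets the axes: it crosses the x-axis at the gridline x = 0; it crosses the z-axis at the gridline z = 0; it crosses the y-axis at the gridline y = 0.
Finally, assembling these constraints gives the stated polynomial.

x^2 - 2*y^2 - 2*z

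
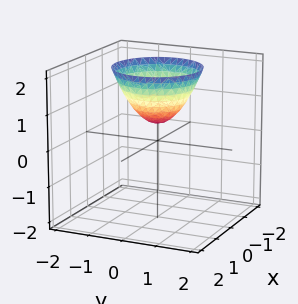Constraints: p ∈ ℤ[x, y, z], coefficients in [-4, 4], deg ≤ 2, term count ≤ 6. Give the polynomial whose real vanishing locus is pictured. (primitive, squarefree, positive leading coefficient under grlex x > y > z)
2*x^2 + 2*y^2 - 2*z + 1

1. The degree is 2 — no degree-1 surface has this shape.
2. Symmetry: the surface is invariant under rotation about z: p = q(x² + y², z).
3. From the visible intercepts: the surface avoids every integer x-axis point in the box; it misses every integer gridline on the y-axis.
4. Putting this together gives p.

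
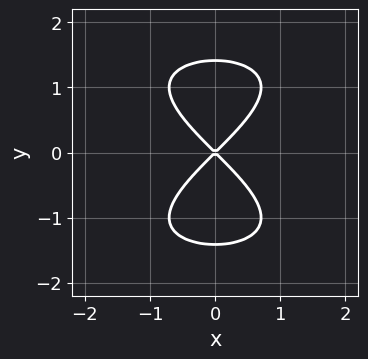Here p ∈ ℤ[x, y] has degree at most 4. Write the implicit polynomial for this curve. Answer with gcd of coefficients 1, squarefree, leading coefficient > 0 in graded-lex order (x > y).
y^4 + 2*x^2 - 2*y^2

(a) deg p = 4. No degree-3 curve has this shape.
(b) Symmetries: mirror symmetry y ↦ −y ⇒ only even powers of y; the x ↦ −x reflection is a symmetry, so x appears only in even powers.
(c) Observable constraints: one y-axis crossing is at y = 0; it crosses the x-axis at the gridline x = 0.
(d) Solving for integer coefficients yields p as stated.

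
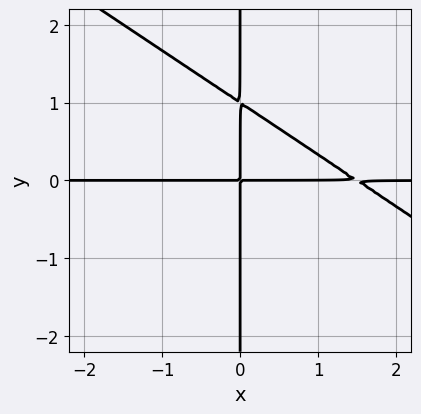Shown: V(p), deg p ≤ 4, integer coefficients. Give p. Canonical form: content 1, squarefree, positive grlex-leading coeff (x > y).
2*x^2*y + 3*x*y^2 - 3*x*y

First, the degree is 3 — the shape is more complex than any degree-2 curve.
Then, against the integer gridlines: the visible y-axis segment lies entirely on the curve; every point of the x-axis in the box is on the curve.
Finally, these observations pin down the coefficients.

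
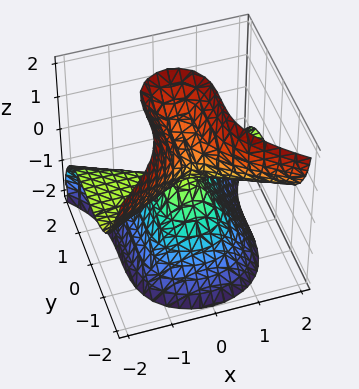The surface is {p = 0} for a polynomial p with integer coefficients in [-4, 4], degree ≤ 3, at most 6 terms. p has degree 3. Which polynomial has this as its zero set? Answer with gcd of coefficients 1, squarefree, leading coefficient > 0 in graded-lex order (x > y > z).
deg p = 3. No degree-2 surface has this shape.
From the visible intercepts: every point of the x-axis in the box is on the surface; it meets the y-axis at y = 0 (among the integer gridlines); the z-axis gridline crossings are at z ∈ {0, 1}.
Together with the visible shape, these determine p as stated.

3*x^2*z + 2*y^3 - z^3 + z^2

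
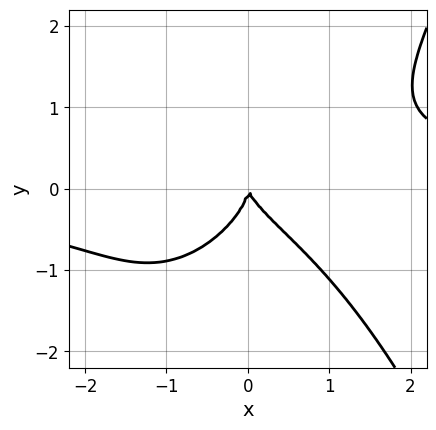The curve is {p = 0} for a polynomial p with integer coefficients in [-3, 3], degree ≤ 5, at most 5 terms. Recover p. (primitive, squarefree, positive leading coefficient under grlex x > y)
2*x^3*y - 3*y^3 - 3*x^2 - x*y

The degree is 4 — a generic line meets the curve in up to 4 points.
From the visible intercepts: one x-axis crossing is at x = 0; one y-axis crossing is at y = 0.
Together with the visible shape, these determine p as stated.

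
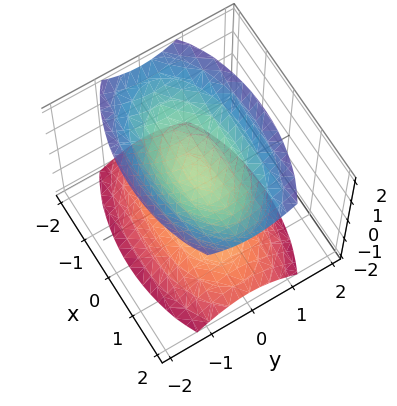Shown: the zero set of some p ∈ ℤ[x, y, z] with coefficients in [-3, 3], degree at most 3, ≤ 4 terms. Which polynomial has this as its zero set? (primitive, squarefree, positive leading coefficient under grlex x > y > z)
The picture has 2 separate pieces. Treating them together as one polynomial.
deg p = 2. Two separate bowl-shaped sheets opening away from each other; a quadric.
Symmetries: the y ↦ −y reflection is a symmetry, so y appears only in even powers; the x ↦ −x reflection is a symmetry, so x appears only in even powers; the z ↦ −z reflection is a symmetry, so z appears only in even powers.
From the axis intercepts and sections: it misses every integer gridline on the y-axis; it misses every integer gridline on the x-axis.
Matching integer coefficients to the picture gives p.

x^2 + 3*y^2 - 2*z^2 + 1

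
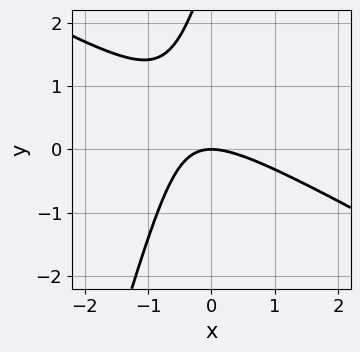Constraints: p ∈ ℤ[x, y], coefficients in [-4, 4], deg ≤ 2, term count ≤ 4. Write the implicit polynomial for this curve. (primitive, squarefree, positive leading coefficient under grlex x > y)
2*x^2 + 3*x*y - y^2 + 3*y

First, deg p = 2. No degree-1 curve has this shape.
Then, reading off the gridlines: one y-axis crossing is at y = 0; it crosses the x-axis at the gridline x = 0.
Finally, fitting integer coefficients to these (and the overall shape) gives p.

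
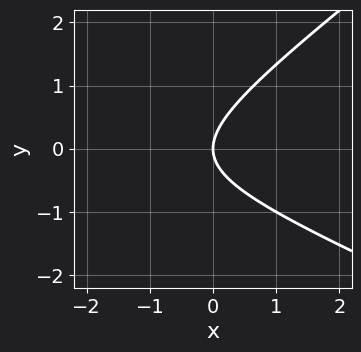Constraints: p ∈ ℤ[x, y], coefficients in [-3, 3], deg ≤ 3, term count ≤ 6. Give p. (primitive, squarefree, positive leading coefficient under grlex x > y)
x^2 + x*y - 3*y^2 + 3*x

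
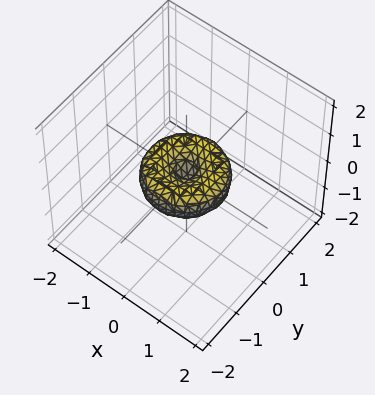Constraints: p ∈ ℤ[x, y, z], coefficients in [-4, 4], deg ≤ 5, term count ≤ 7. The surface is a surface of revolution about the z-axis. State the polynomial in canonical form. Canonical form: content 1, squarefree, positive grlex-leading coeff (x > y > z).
2*x^4 + 4*x^2*y^2 + 2*y^4 - 2*x^2 - 2*y^2 + 3*z^2

First, degree: the shape is more complex than any degree-3 surface, so deg p = 4.
Next, symmetries: rotational symmetry about the z-axis ⇒ p depends on x, y only through x² + y².
Next, checking where it meets the axes: it crosses the z-axis at the gridline z = 0; a circular section at z = 0 has radius exactly 1; the x-axis gridline crossings are at x ∈ {-1, 0, 1}; among the integer gridlines, it crosses the y-axis at y ∈ {-1, 0, 1}.
Finally, together with the visible shape, these determine p as stated.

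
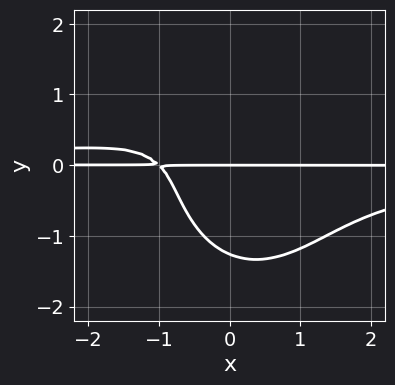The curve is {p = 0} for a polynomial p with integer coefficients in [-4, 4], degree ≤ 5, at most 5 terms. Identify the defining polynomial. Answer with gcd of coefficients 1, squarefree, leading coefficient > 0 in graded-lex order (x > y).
2*x^2*y^2 + y^4 + 2*x*y + 2*y

1. deg p = 4.
2. Reading off the gridlines: it meets the y-axis at y = 0 (among the integer gridlines); the visible x-axis segment lies entirely on the curve.
3. Together with the visible shape, these determine p as stated.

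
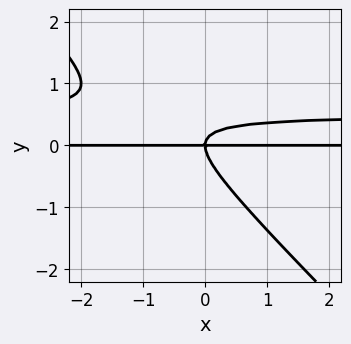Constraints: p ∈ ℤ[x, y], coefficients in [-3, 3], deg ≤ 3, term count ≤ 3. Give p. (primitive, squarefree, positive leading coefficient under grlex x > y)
2*x*y^2 + 2*y^3 - x*y

Degree: the shape is more complex than any degree-2 curve, so deg p = 3.
Against the integer gridlines: one y-axis crossing is at y = 0; every point of the x-axis in the box is on the curve.
Matching integer coefficients to the picture gives p.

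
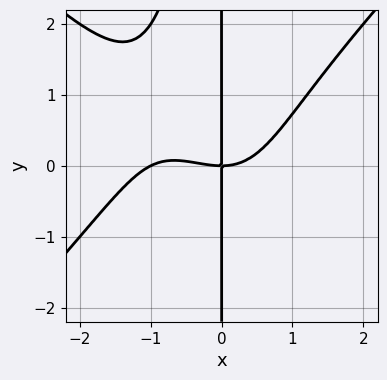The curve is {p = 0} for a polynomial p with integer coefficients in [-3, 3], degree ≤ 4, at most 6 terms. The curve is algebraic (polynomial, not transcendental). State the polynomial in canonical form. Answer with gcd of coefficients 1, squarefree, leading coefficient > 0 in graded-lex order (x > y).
x^4 - x^2*y^2 + x^3 - 2*x*y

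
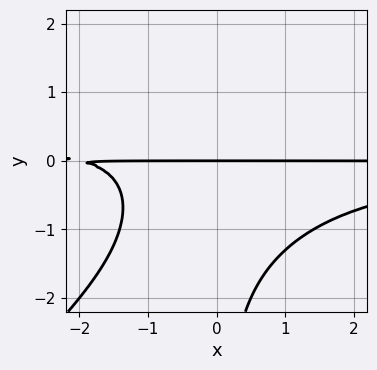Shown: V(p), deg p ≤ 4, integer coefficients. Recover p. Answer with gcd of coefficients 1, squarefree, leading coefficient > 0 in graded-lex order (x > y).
1. The degree is 4 — no degree-3 curve has this shape.
2. Checking where it meets the axes: it meets the y-axis at y = 0 (among the integer gridlines); every point of the x-axis in the box is on the curve.
3. The integer polynomial consistent with all of this is the stated p.

x^2*y^2 - x*y^3 + x*y + 2*y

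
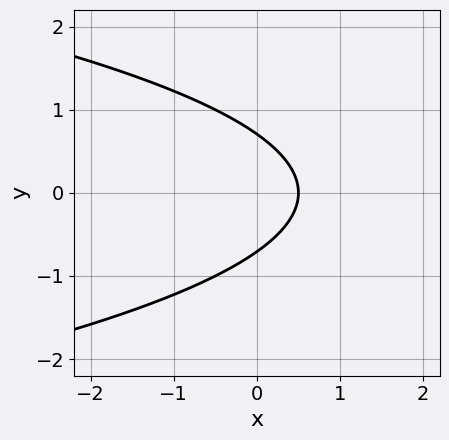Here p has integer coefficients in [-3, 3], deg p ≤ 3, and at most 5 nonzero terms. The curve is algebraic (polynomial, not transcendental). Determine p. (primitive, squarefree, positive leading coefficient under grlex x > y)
First, the degree is 2 — the shape is more complex than any degree-1 curve.
Next, symmetries: the y ↦ −y reflection is a symmetry, so y appears only in even powers.
Finally, solving for integer coefficients yields p as stated.

2*y^2 + 2*x - 1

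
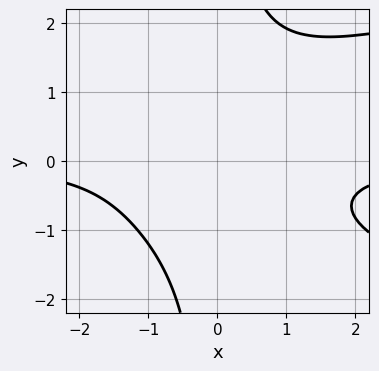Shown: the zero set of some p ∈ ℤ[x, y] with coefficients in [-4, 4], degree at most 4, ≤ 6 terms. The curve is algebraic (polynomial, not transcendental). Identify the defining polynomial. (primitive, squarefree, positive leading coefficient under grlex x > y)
Degree: a generic line meets the curve in up to 4 points, so deg p = 4.
Observable constraints: no y-intercept at any integer in the box; it misses every integer gridline on the x-axis.
Assembling these constraints gives the stated polynomial.

2*x*y^3 - 2*x^2*y - 2*y^2 - 3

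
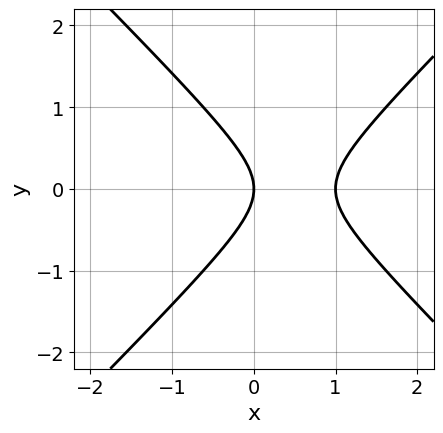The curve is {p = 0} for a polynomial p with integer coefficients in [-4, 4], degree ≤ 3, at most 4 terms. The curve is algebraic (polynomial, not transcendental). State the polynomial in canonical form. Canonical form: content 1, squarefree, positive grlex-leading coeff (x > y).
First, degree: a generic line meets the curve in up to 2 points, so deg p = 2.
Next, symmetries: the y ↦ −y reflection is a symmetry, so y appears only in even powers.
Next, observable constraints: among the integer gridlines, it crosses the x-axis at x ∈ {0, 1}; it crosses the y-axis at the gridline y = 0.
Finally, these observations pin down the coefficients.

x^2 - y^2 - x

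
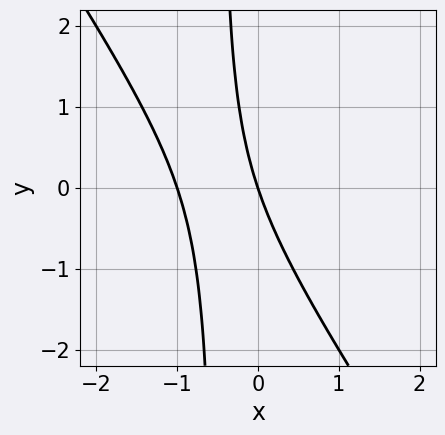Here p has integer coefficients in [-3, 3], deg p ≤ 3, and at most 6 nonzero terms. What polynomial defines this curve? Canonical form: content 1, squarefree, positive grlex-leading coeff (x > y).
(a) Degree: a generic line meets the curve in up to 2 points, so deg p = 2.
(b) Observable constraints: the x-axis gridline crossings are at x ∈ {-1, 0}; it meets the y-axis at y = 0 (among the integer gridlines).
(c) Matching integer coefficients to the picture gives p.

3*x^2 + 2*x*y + 3*x + y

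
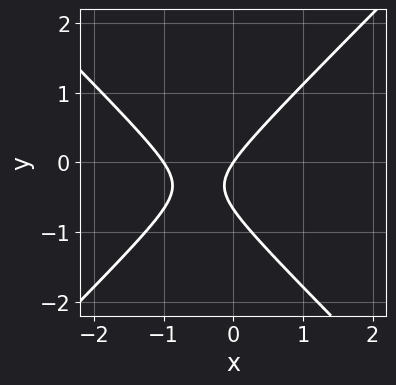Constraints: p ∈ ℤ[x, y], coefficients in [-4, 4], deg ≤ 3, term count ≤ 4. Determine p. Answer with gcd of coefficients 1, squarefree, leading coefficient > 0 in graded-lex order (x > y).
1. Degree: the shape is more complex than any degree-1 curve, so deg p = 2.
2. From the axis intercepts and sections: among the integer gridlines, it crosses the x-axis at x ∈ {-1, 0}; it crosses the y-axis at the gridline y = 0.
3. Assembling these constraints gives the stated polynomial.

3*x^2 - 3*y^2 + 3*x - 2*y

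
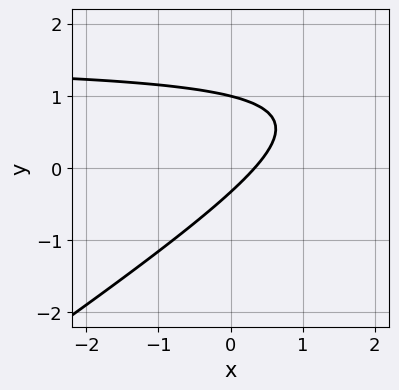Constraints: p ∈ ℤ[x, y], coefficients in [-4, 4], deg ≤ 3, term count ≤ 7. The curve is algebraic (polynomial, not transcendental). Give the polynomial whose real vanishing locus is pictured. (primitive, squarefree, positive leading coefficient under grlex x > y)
2*x*y - 3*y^2 - 3*x + 2*y + 1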